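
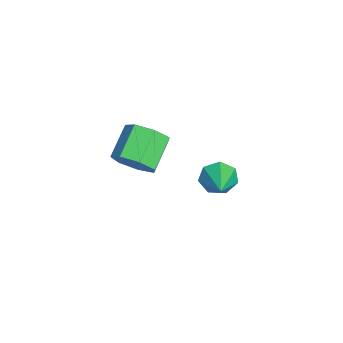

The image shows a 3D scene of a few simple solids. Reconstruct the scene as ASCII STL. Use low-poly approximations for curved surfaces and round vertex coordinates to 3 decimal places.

solid 
facet normal 0.819 -0.296 -0.491
outer loop
vertex 1.569 -0.233 4.286
vertex 0.961 -0.56 3.468
vertex 1.404 0.401 3.628
endloop
endfacet
facet normal 0.544 0.668 0.507
outer loop
vertex 1.569 -0.233 4.286
vertex 1.404 0.401 3.628
vertex 0.127 0.286 5.15
endloop
endfacet
facet normal 0.545 0.668 0.508
outer loop
vertex 0.127 0.286 5.15
vertex 1.404 0.401 3.628
vertex -0.039 0.921 4.493
endloop
endfacet
facet normal -0.819 0.295 0.492
outer loop
vertex 0.127 0.286 5.15
vertex -0.039 0.921 4.493
vertex -0.481 -0.04 4.332
endloop
endfacet
facet normal 0.819 -0.296 -0.492
outer loop
vertex 1.404 0.401 3.628
vertex 0.961 -0.56 3.468
vertex 0.905 0.312 2.85
endloop
endfacet
facet normal 0.200 0.951 -0.237
outer loop
vertex 1.404 0.401 3.628
vertex 0.905 0.312 2.85
vertex -0.039 0.921 4.493
endloop
endfacet
facet normal 0.201 0.951 -0.237
outer loop
vertex -0.039 0.921 4.493
vertex 0.905 0.312 2.85
vertex -0.537 0.832 3.714
endloop
endfacet
facet normal -0.820 0.295 0.491
outer loop
vertex -0.039 0.921 4.493
vertex -0.537 0.832 3.714
vertex -0.481 -0.04 4.332
endloop
endfacet
facet normal 0.820 -0.295 -0.491
outer loop
vertex 0.905 0.312 2.85
vertex 0.961 -0.56 3.468
vertex 0.449 -0.434 2.537
endloop
endfacet
facet normal -0.295 0.517 -0.803
outer loop
vertex 0.905 0.312 2.85
vertex 0.449 -0.434 2.537
vertex -0.537 0.832 3.714
endloop
endfacet
facet normal -0.295 0.518 -0.803
outer loop
vertex -0.537 0.832 3.714
vertex 0.449 -0.434 2.537
vertex -0.994 0.086 3.401
endloop
endfacet
facet normal -0.819 0.296 0.491
outer loop
vertex -0.537 0.832 3.714
vertex -0.994 0.086 3.401
vertex -0.481 -0.04 4.332
endloop
endfacet
facet normal 0.820 -0.296 -0.491
outer loop
vertex 0.449 -0.434 2.537
vertex 0.961 -0.56 3.468
vertex 0.378 -1.274 2.925
endloop
endfacet
facet normal -0.568 -0.305 -0.765
outer loop
vertex 0.449 -0.434 2.537
vertex 0.378 -1.274 2.925
vertex -0.994 0.086 3.401
endloop
endfacet
facet normal -0.568 -0.305 -0.764
outer loop
vertex -0.994 0.086 3.401
vertex 0.378 -1.274 2.925
vertex -1.064 -0.755 3.789
endloop
endfacet
facet normal -0.819 0.295 0.491
outer loop
vertex -0.994 0.086 3.401
vertex -1.064 -0.755 3.789
vertex -0.481 -0.04 4.332
endloop
endfacet
facet normal 0.819 -0.295 -0.492
outer loop
vertex 0.378 -1.274 2.925
vertex 0.961 -0.56 3.468
vertex 0.747 -1.577 3.722
endloop
endfacet
facet normal -0.413 -0.898 -0.150
outer loop
vertex 0.378 -1.274 2.925
vertex 0.747 -1.577 3.722
vertex -1.064 -0.755 3.789
endloop
endfacet
facet normal -0.413 -0.898 -0.150
outer loop
vertex -1.064 -0.755 3.789
vertex 0.747 -1.577 3.722
vertex -0.696 -1.057 4.586
endloop
endfacet
facet normal -0.820 0.296 0.491
outer loop
vertex -1.064 -0.755 3.789
vertex -0.696 -1.057 4.586
vertex -0.481 -0.04 4.332
endloop
endfacet
facet normal 0.819 -0.295 -0.492
outer loop
vertex 0.747 -1.577 3.722
vertex 0.961 -0.56 3.468
vertex 1.277 -1.114 4.327
endloop
endfacet
facet normal 0.052 -0.815 0.578
outer loop
vertex 0.747 -1.577 3.722
vertex 1.277 -1.114 4.327
vertex -0.696 -1.057 4.586
endloop
endfacet
facet normal 0.052 -0.815 0.577
outer loop
vertex -0.696 -1.057 4.586
vertex 1.277 -1.114 4.327
vertex -0.166 -0.594 5.192
endloop
endfacet
facet normal -0.820 0.296 0.491
outer loop
vertex -0.696 -1.057 4.586
vertex -0.166 -0.594 5.192
vertex -0.481 -0.04 4.332
endloop
endfacet
facet normal 0.820 -0.295 -0.491
outer loop
vertex 1.277 -1.114 4.327
vertex 0.961 -0.56 3.468
vertex 1.569 -0.233 4.286
endloop
endfacet
facet normal 0.479 -0.118 0.870
outer loop
vertex 1.277 -1.114 4.327
vertex 1.569 -0.233 4.286
vertex -0.166 -0.594 5.192
endloop
endfacet
facet normal 0.479 -0.118 0.870
outer loop
vertex -0.166 -0.594 5.192
vertex 1.569 -0.233 4.286
vertex 0.127 0.286 5.15
endloop
endfacet
facet normal -0.819 0.296 0.491
outer loop
vertex -0.166 -0.594 5.192
vertex 0.127 0.286 5.15
vertex -0.481 -0.04 4.332
endloop
endfacet
facet normal -0.908 -0.102 -0.406
outer loop
vertex -2.518 3.323 -2.236
vertex -2.84 2.952 -1.423
vertex -2.822 3.863 -1.692
endloop
endfacet
facet normal 0.579 0.717 -0.388
outer loop
vertex -2.518 3.323 -2.236
vertex -2.822 3.863 -1.692
vertex -1.26 3.128 -0.717
endloop
endfacet
facet normal -0.908 -0.102 -0.406
outer loop
vertex -2.822 3.863 -1.692
vertex -2.84 2.952 -1.423
vertex -3.139 3.717 -0.946
endloop
endfacet
facet normal 0.254 0.923 0.289
outer loop
vertex -2.822 3.863 -1.692
vertex -3.139 3.717 -0.946
vertex -1.26 3.128 -0.717
endloop
endfacet
facet normal -0.908 -0.101 -0.407
outer loop
vertex -3.139 3.717 -0.946
vertex -2.84 2.952 -1.423
vertex -3.232 2.994 -0.559
endloop
endfacet
facet normal 0.039 0.468 0.883
outer loop
vertex -3.139 3.717 -0.946
vertex -3.232 2.994 -0.559
vertex -1.26 3.128 -0.717
endloop
endfacet
facet normal -0.908 -0.102 -0.407
outer loop
vertex -3.232 2.994 -0.559
vertex -2.84 2.952 -1.423
vertex -3.029 2.24 -0.823
endloop
endfacet
facet normal 0.097 -0.306 0.947
outer loop
vertex -3.232 2.994 -0.559
vertex -3.029 2.24 -0.823
vertex -1.26 3.128 -0.717
endloop
endfacet
facet normal -0.908 -0.102 -0.407
outer loop
vertex -3.029 2.24 -0.823
vertex -2.84 2.952 -1.423
vertex -2.684 2.022 -1.539
endloop
endfacet
facet normal 0.383 -0.816 0.433
outer loop
vertex -3.029 2.24 -0.823
vertex -2.684 2.022 -1.539
vertex -1.26 3.128 -0.717
endloop
endfacet
facet normal -0.908 -0.102 -0.406
outer loop
vertex -2.684 2.022 -1.539
vertex -2.84 2.952 -1.423
vertex -2.457 2.504 -2.168
endloop
endfacet
facet normal 0.683 -0.677 -0.272
outer loop
vertex -2.684 2.022 -1.539
vertex -2.457 2.504 -2.168
vertex -1.26 3.128 -0.717
endloop
endfacet
facet normal -0.908 -0.101 -0.406
outer loop
vertex -2.457 2.504 -2.168
vertex -2.84 2.952 -1.423
vertex -2.518 3.323 -2.236
endloop
endfacet
facet normal 0.770 0.004 -0.637
outer loop
vertex -2.457 2.504 -2.168
vertex -2.518 3.323 -2.236
vertex -1.26 3.128 -0.717
endloop
endfacet

endsolid


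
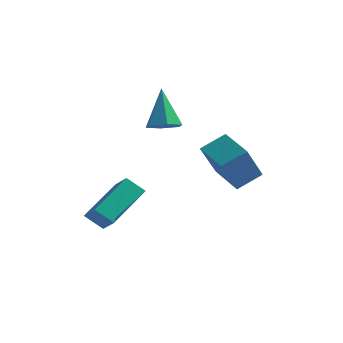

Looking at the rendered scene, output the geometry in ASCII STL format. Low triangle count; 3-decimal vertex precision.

solid 
facet normal -0.752 -0.154 0.641
outer loop
vertex -0.919 0.965 -2.761
vertex -1.644 1.55 -3.47
vertex -1.405 -0.859 -3.769
endloop
endfacet
facet normal 0.619 -0.500 0.606
outer loop
vertex -0.676 -0.71 -4.39
vertex -0.919 0.965 -2.761
vertex -1.405 -0.859 -3.769
endloop
endfacet
facet normal -0.751 -0.154 0.642
outer loop
vertex -1.405 -0.859 -3.769
vertex -1.644 1.55 -3.47
vertex -2.13 -0.274 -4.477
endloop
endfacet
facet normal -0.227 -0.852 -0.471
outer loop
vertex -2.13 -0.274 -4.477
vertex -0.676 -0.71 -4.39
vertex -1.405 -0.859 -3.769
endloop
endfacet
facet normal 0.227 0.852 0.471
outer loop
vertex -0.919 0.965 -2.761
vertex -0.915 1.699 -4.091
vertex -1.644 1.55 -3.47
endloop
endfacet
facet normal 0.619 -0.500 0.606
outer loop
vertex -0.19 1.114 -3.383
vertex -0.919 0.965 -2.761
vertex -0.676 -0.71 -4.39
endloop
endfacet
facet normal 0.228 0.852 0.471
outer loop
vertex -0.19 1.114 -3.383
vertex -0.915 1.699 -4.091
vertex -0.919 0.965 -2.761
endloop
endfacet
facet normal -0.619 0.500 -0.606
outer loop
vertex -1.644 1.55 -3.47
vertex -0.915 1.699 -4.091
vertex -2.13 -0.274 -4.477
endloop
endfacet
facet normal -0.227 -0.852 -0.471
outer loop
vertex -1.401 -0.125 -5.099
vertex -0.676 -0.71 -4.39
vertex -2.13 -0.274 -4.477
endloop
endfacet
facet normal -0.619 0.500 -0.606
outer loop
vertex -2.13 -0.274 -4.477
vertex -0.915 1.699 -4.091
vertex -1.401 -0.125 -5.099
endloop
endfacet
facet normal 0.752 0.154 -0.641
outer loop
vertex -1.401 -0.125 -5.099
vertex -0.19 1.114 -3.383
vertex -0.676 -0.71 -4.39
endloop
endfacet
facet normal 0.751 0.154 -0.642
outer loop
vertex -0.915 1.699 -4.091
vertex -0.19 1.114 -3.383
vertex -1.401 -0.125 -5.099
endloop
endfacet
facet normal 0.241 -0.426 -0.872
outer loop
vertex 0.716 2.567 -0.278
vertex -0.012 2.485 -0.439
vertex 0.35 3.11 -0.644
endloop
endfacet
facet normal 0.716 0.651 0.250
outer loop
vertex 0.716 2.567 -0.278
vertex 0.35 3.11 -0.644
vertex -0.468 3.295 1.219
endloop
endfacet
facet normal 0.241 -0.426 -0.872
outer loop
vertex 0.35 3.11 -0.644
vertex -0.012 2.485 -0.439
vertex -0.378 3.028 -0.805
endloop
endfacet
facet normal -0.082 0.988 -0.134
outer loop
vertex 0.35 3.11 -0.644
vertex -0.378 3.028 -0.805
vertex -0.468 3.295 1.219
endloop
endfacet
facet normal 0.240 -0.426 -0.872
outer loop
vertex -0.378 3.028 -0.805
vertex -0.012 2.485 -0.439
vertex -0.74 2.403 -0.599
endloop
endfacet
facet normal -0.875 0.473 -0.101
outer loop
vertex -0.378 3.028 -0.805
vertex -0.74 2.403 -0.599
vertex -0.468 3.295 1.219
endloop
endfacet
facet normal 0.240 -0.427 -0.872
outer loop
vertex -0.74 2.403 -0.599
vertex -0.012 2.485 -0.439
vertex -0.373 1.861 -0.233
endloop
endfacet
facet normal -0.871 -0.377 0.315
outer loop
vertex -0.74 2.403 -0.599
vertex -0.373 1.861 -0.233
vertex -0.468 3.295 1.219
endloop
endfacet
facet normal 0.240 -0.427 -0.872
outer loop
vertex -0.373 1.861 -0.233
vertex -0.012 2.485 -0.439
vertex 0.355 1.943 -0.073
endloop
endfacet
facet normal -0.073 -0.712 0.698
outer loop
vertex -0.373 1.861 -0.233
vertex 0.355 1.943 -0.073
vertex -0.468 3.295 1.219
endloop
endfacet
facet normal 0.241 -0.426 -0.872
outer loop
vertex 0.355 1.943 -0.073
vertex -0.012 2.485 -0.439
vertex 0.716 2.567 -0.278
endloop
endfacet
facet normal 0.720 -0.198 0.665
outer loop
vertex 0.355 1.943 -0.073
vertex 0.716 2.567 -0.278
vertex -0.468 3.295 1.219
endloop
endfacet
facet normal -0.608 -0.620 -0.495
outer loop
vertex 3.197 0.332 -1.185
vertex 1.994 1.222 -0.822
vertex 3.456 1.313 -2.732
endloop
endfacet
facet normal 0.781 -0.578 -0.236
outer loop
vertex 4.186 2.058 -2.138
vertex 3.197 0.332 -1.185
vertex 3.456 1.313 -2.732
endloop
endfacet
facet normal -0.608 -0.620 -0.495
outer loop
vertex 3.456 1.313 -2.732
vertex 1.994 1.222 -0.822
vertex 2.253 2.203 -2.369
endloop
endfacet
facet normal 0.140 0.530 -0.836
outer loop
vertex 2.253 2.203 -2.369
vertex 4.186 2.058 -2.138
vertex 3.456 1.313 -2.732
endloop
endfacet
facet normal -0.140 -0.530 0.836
outer loop
vertex 3.197 0.332 -1.185
vertex 2.724 1.967 -0.228
vertex 1.994 1.222 -0.822
endloop
endfacet
facet normal 0.781 -0.578 -0.236
outer loop
vertex 3.927 1.077 -0.591
vertex 3.197 0.332 -1.185
vertex 4.186 2.058 -2.138
endloop
endfacet
facet normal -0.140 -0.530 0.836
outer loop
vertex 3.927 1.077 -0.591
vertex 2.724 1.967 -0.228
vertex 3.197 0.332 -1.185
endloop
endfacet
facet normal -0.781 0.578 0.236
outer loop
vertex 1.994 1.222 -0.822
vertex 2.724 1.967 -0.228
vertex 2.253 2.203 -2.369
endloop
endfacet
facet normal 0.140 0.530 -0.836
outer loop
vertex 2.983 2.948 -1.775
vertex 4.186 2.058 -2.138
vertex 2.253 2.203 -2.369
endloop
endfacet
facet normal -0.781 0.578 0.236
outer loop
vertex 2.253 2.203 -2.369
vertex 2.724 1.967 -0.228
vertex 2.983 2.948 -1.775
endloop
endfacet
facet normal 0.608 0.620 0.495
outer loop
vertex 2.983 2.948 -1.775
vertex 3.927 1.077 -0.591
vertex 4.186 2.058 -2.138
endloop
endfacet
facet normal 0.608 0.620 0.495
outer loop
vertex 2.724 1.967 -0.228
vertex 3.927 1.077 -0.591
vertex 2.983 2.948 -1.775
endloop
endfacet

endsolid


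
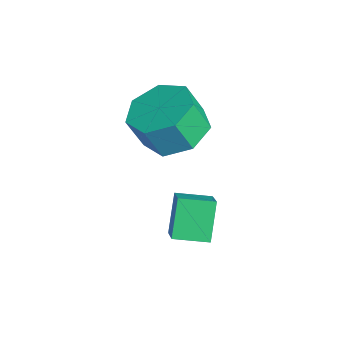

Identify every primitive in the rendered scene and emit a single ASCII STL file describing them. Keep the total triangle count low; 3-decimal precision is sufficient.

solid 
facet normal -0.526 0.294 0.798
outer loop
vertex -0.656 -1.406 0.847
vertex -0.387 -0.508 0.694
vertex -1.33 -1.287 0.359
endloop
endfacet
facet normal -0.284 -0.945 0.162
outer loop
vertex -0.713 -1.632 -0.574
vertex -0.656 -1.406 0.847
vertex -1.33 -1.287 0.359
endloop
endfacet
facet normal -0.526 0.294 0.798
outer loop
vertex -1.33 -1.287 0.359
vertex -0.387 -0.508 0.694
vertex -1.06 -0.389 0.206
endloop
endfacet
facet normal -0.801 0.142 -0.582
outer loop
vertex -1.06 -0.389 0.206
vertex -0.713 -1.632 -0.574
vertex -1.33 -1.287 0.359
endloop
endfacet
facet normal 0.801 -0.141 0.582
outer loop
vertex -0.656 -1.406 0.847
vertex 0.23 -0.853 -0.239
vertex -0.387 -0.508 0.694
endloop
endfacet
facet normal -0.284 -0.945 0.162
outer loop
vertex -0.04 -1.751 -0.086
vertex -0.656 -1.406 0.847
vertex -0.713 -1.632 -0.574
endloop
endfacet
facet normal 0.801 -0.142 0.581
outer loop
vertex -0.04 -1.751 -0.086
vertex 0.23 -0.853 -0.239
vertex -0.656 -1.406 0.847
endloop
endfacet
facet normal 0.284 0.945 -0.162
outer loop
vertex -0.387 -0.508 0.694
vertex 0.23 -0.853 -0.239
vertex -1.06 -0.389 0.206
endloop
endfacet
facet normal -0.801 0.141 -0.581
outer loop
vertex -0.444 -0.734 -0.727
vertex -0.713 -1.632 -0.574
vertex -1.06 -0.389 0.206
endloop
endfacet
facet normal 0.284 0.945 -0.162
outer loop
vertex -1.06 -0.389 0.206
vertex 0.23 -0.853 -0.239
vertex -0.444 -0.734 -0.727
endloop
endfacet
facet normal 0.527 -0.294 -0.798
outer loop
vertex -0.444 -0.734 -0.727
vertex -0.04 -1.751 -0.086
vertex -0.713 -1.632 -0.574
endloop
endfacet
facet normal 0.526 -0.294 -0.798
outer loop
vertex 0.23 -0.853 -0.239
vertex -0.04 -1.751 -0.086
vertex -0.444 -0.734 -0.727
endloop
endfacet
facet normal 0.046 0.405 -0.913
outer loop
vertex -1.229 -0.847 2.118
vertex -2.135 -0.971 2.017
vertex -1.691 -0.244 2.362
endloop
endfacet
facet normal 0.814 0.514 0.270
outer loop
vertex -1.229 -0.847 2.118
vertex -1.691 -0.244 2.362
vertex -1.279 -1.285 3.104
endloop
endfacet
facet normal 0.814 0.514 0.269
outer loop
vertex -1.279 -1.285 3.104
vertex -1.691 -0.244 2.362
vertex -1.741 -0.681 3.348
endloop
endfacet
facet normal -0.046 -0.405 0.913
outer loop
vertex -1.279 -1.285 3.104
vertex -1.741 -0.681 3.348
vertex -2.185 -1.409 3.003
endloop
endfacet
facet normal 0.046 0.405 -0.913
outer loop
vertex -1.691 -0.244 2.362
vertex -2.135 -0.971 2.017
vertex -2.487 -0.188 2.347
endloop
endfacet
facet normal 0.056 0.912 0.407
outer loop
vertex -1.691 -0.244 2.362
vertex -2.487 -0.188 2.347
vertex -1.741 -0.681 3.348
endloop
endfacet
facet normal 0.056 0.912 0.407
outer loop
vertex -1.741 -0.681 3.348
vertex -2.487 -0.188 2.347
vertex -2.537 -0.625 3.333
endloop
endfacet
facet normal -0.046 -0.405 0.913
outer loop
vertex -1.741 -0.681 3.348
vertex -2.537 -0.625 3.333
vertex -2.185 -1.409 3.003
endloop
endfacet
facet normal 0.046 0.405 -0.913
outer loop
vertex -2.487 -0.188 2.347
vertex -2.135 -0.971 2.017
vertex -3.018 -0.722 2.083
endloop
endfacet
facet normal -0.745 0.623 0.238
outer loop
vertex -2.487 -0.188 2.347
vertex -3.018 -0.722 2.083
vertex -2.537 -0.625 3.333
endloop
endfacet
facet normal -0.745 0.623 0.238
outer loop
vertex -2.537 -0.625 3.333
vertex -3.018 -0.722 2.083
vertex -3.068 -1.159 3.069
endloop
endfacet
facet normal -0.046 -0.405 0.913
outer loop
vertex -2.537 -0.625 3.333
vertex -3.068 -1.159 3.069
vertex -2.185 -1.409 3.003
endloop
endfacet
facet normal 0.046 0.406 -0.913
outer loop
vertex -3.018 -0.722 2.083
vertex -2.135 -0.971 2.017
vertex -2.884 -1.444 1.769
endloop
endfacet
facet normal -0.985 -0.135 -0.110
outer loop
vertex -3.018 -0.722 2.083
vertex -2.884 -1.444 1.769
vertex -3.068 -1.159 3.069
endloop
endfacet
facet normal -0.985 -0.135 -0.110
outer loop
vertex -3.068 -1.159 3.069
vertex -2.884 -1.444 1.769
vertex -2.934 -1.881 2.755
endloop
endfacet
facet normal -0.047 -0.406 0.913
outer loop
vertex -3.068 -1.159 3.069
vertex -2.934 -1.881 2.755
vertex -2.185 -1.409 3.003
endloop
endfacet
facet normal 0.046 0.405 -0.913
outer loop
vertex -2.884 -1.444 1.769
vertex -2.135 -0.971 2.017
vertex -2.186 -1.81 1.642
endloop
endfacet
facet normal -0.483 -0.791 -0.375
outer loop
vertex -2.884 -1.444 1.769
vertex -2.186 -1.81 1.642
vertex -2.934 -1.881 2.755
endloop
endfacet
facet normal -0.483 -0.791 -0.375
outer loop
vertex -2.934 -1.881 2.755
vertex -2.186 -1.81 1.642
vertex -2.236 -2.247 2.629
endloop
endfacet
facet normal -0.047 -0.405 0.913
outer loop
vertex -2.934 -1.881 2.755
vertex -2.236 -2.247 2.629
vertex -2.185 -1.409 3.003
endloop
endfacet
facet normal 0.048 0.405 -0.913
outer loop
vertex -2.186 -1.81 1.642
vertex -2.135 -0.971 2.017
vertex -1.45 -1.545 1.798
endloop
endfacet
facet normal 0.383 -0.852 -0.358
outer loop
vertex -2.186 -1.81 1.642
vertex -1.45 -1.545 1.798
vertex -2.236 -2.247 2.629
endloop
endfacet
facet normal 0.382 -0.852 -0.358
outer loop
vertex -2.236 -2.247 2.629
vertex -1.45 -1.545 1.798
vertex -1.5 -1.982 2.784
endloop
endfacet
facet normal -0.047 -0.405 0.913
outer loop
vertex -2.236 -2.247 2.629
vertex -1.5 -1.982 2.784
vertex -2.185 -1.409 3.003
endloop
endfacet
facet normal 0.047 0.404 -0.914
outer loop
vertex -1.45 -1.545 1.798
vertex -2.135 -0.971 2.017
vertex -1.229 -0.847 2.118
endloop
endfacet
facet normal 0.960 -0.271 -0.071
outer loop
vertex -1.45 -1.545 1.798
vertex -1.229 -0.847 2.118
vertex -1.5 -1.982 2.784
endloop
endfacet
facet normal 0.960 -0.271 -0.072
outer loop
vertex -1.5 -1.982 2.784
vertex -1.229 -0.847 2.118
vertex -1.279 -1.285 3.104
endloop
endfacet
facet normal -0.046 -0.405 0.913
outer loop
vertex -1.5 -1.982 2.784
vertex -1.279 -1.285 3.104
vertex -2.185 -1.409 3.003
endloop
endfacet

endsolid


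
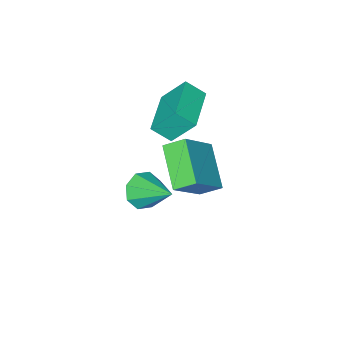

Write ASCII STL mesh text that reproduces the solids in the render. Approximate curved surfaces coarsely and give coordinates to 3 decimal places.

solid 
facet normal 0.065 -0.846 -0.530
outer loop
vertex -0.346 1.925 -0.583
vertex -0.851 2.146 -0.998
vertex -0.163 2.198 -0.996
endloop
endfacet
facet normal 0.836 0.208 0.508
outer loop
vertex -0.346 1.925 -0.583
vertex -0.163 2.198 -0.996
vertex -0.949 3.414 -0.202
endloop
endfacet
facet normal 0.065 -0.845 -0.531
outer loop
vertex -0.163 2.198 -0.996
vertex -0.851 2.146 -0.998
vertex -0.383 2.441 -1.41
endloop
endfacet
facet normal 0.809 0.581 -0.089
outer loop
vertex -0.163 2.198 -0.996
vertex -0.383 2.441 -1.41
vertex -0.949 3.414 -0.202
endloop
endfacet
facet normal 0.066 -0.845 -0.530
outer loop
vertex -0.383 2.441 -1.41
vertex -0.851 2.146 -0.998
vertex -0.877 2.511 -1.583
endloop
endfacet
facet normal 0.294 0.807 -0.512
outer loop
vertex -0.383 2.441 -1.41
vertex -0.877 2.511 -1.583
vertex -0.949 3.414 -0.202
endloop
endfacet
facet normal 0.066 -0.845 -0.530
outer loop
vertex -0.877 2.511 -1.583
vertex -0.851 2.146 -0.998
vertex -1.356 2.367 -1.413
endloop
endfacet
facet normal -0.409 0.754 -0.514
outer loop
vertex -0.877 2.511 -1.583
vertex -1.356 2.367 -1.413
vertex -0.949 3.414 -0.202
endloop
endfacet
facet normal 0.065 -0.846 -0.529
outer loop
vertex -1.356 2.367 -1.413
vertex -0.851 2.146 -0.998
vertex -1.539 2.094 -0.999
endloop
endfacet
facet normal -0.887 0.453 -0.093
outer loop
vertex -1.356 2.367 -1.413
vertex -1.539 2.094 -0.999
vertex -0.949 3.414 -0.202
endloop
endfacet
facet normal 0.065 -0.845 -0.530
outer loop
vertex -1.539 2.094 -0.999
vertex -0.851 2.146 -0.998
vertex -1.319 1.851 -0.585
endloop
endfacet
facet normal -0.860 0.080 0.504
outer loop
vertex -1.539 2.094 -0.999
vertex -1.319 1.851 -0.585
vertex -0.949 3.414 -0.202
endloop
endfacet
facet normal 0.065 -0.845 -0.530
outer loop
vertex -1.319 1.851 -0.585
vertex -0.851 2.146 -0.998
vertex -0.825 1.781 -0.413
endloop
endfacet
facet normal -0.344 -0.146 0.928
outer loop
vertex -1.319 1.851 -0.585
vertex -0.825 1.781 -0.413
vertex -0.949 3.414 -0.202
endloop
endfacet
facet normal 0.066 -0.845 -0.530
outer loop
vertex -0.825 1.781 -0.413
vertex -0.851 2.146 -0.998
vertex -0.346 1.925 -0.583
endloop
endfacet
facet normal 0.358 -0.093 0.929
outer loop
vertex -0.825 1.781 -0.413
vertex -0.346 1.925 -0.583
vertex -0.949 3.414 -0.202
endloop
endfacet
facet normal -0.770 -0.637 0.037
outer loop
vertex -3.544 -0.354 0.189
vertex -4.021 0.282 1.193
vertex -3.979 0.142 -0.331
endloop
endfacet
facet normal 0.372 -0.497 -0.784
outer loop
vertex -2.699 1.198 -0.393
vertex -3.544 -0.354 0.189
vertex -3.979 0.142 -0.331
endloop
endfacet
facet normal -0.771 -0.636 0.037
outer loop
vertex -3.979 0.142 -0.331
vertex -4.021 0.282 1.193
vertex -4.455 0.778 0.672
endloop
endfacet
facet normal -0.517 0.590 -0.620
outer loop
vertex -4.455 0.778 0.672
vertex -2.699 1.198 -0.393
vertex -3.979 0.142 -0.331
endloop
endfacet
facet normal 0.517 -0.590 0.620
outer loop
vertex -3.544 -0.354 0.189
vertex -2.741 1.338 1.131
vertex -4.021 0.282 1.193
endloop
endfacet
facet normal 0.373 -0.497 -0.784
outer loop
vertex -2.265 0.702 0.128
vertex -3.544 -0.354 0.189
vertex -2.699 1.198 -0.393
endloop
endfacet
facet normal 0.517 -0.590 0.620
outer loop
vertex -2.265 0.702 0.128
vertex -2.741 1.338 1.131
vertex -3.544 -0.354 0.189
endloop
endfacet
facet normal -0.372 0.497 0.784
outer loop
vertex -4.021 0.282 1.193
vertex -2.741 1.338 1.131
vertex -4.455 0.778 0.672
endloop
endfacet
facet normal -0.517 0.590 -0.620
outer loop
vertex -3.176 1.834 0.611
vertex -2.699 1.198 -0.393
vertex -4.455 0.778 0.672
endloop
endfacet
facet normal -0.372 0.496 0.784
outer loop
vertex -4.455 0.778 0.672
vertex -2.741 1.338 1.131
vertex -3.176 1.834 0.611
endloop
endfacet
facet normal 0.771 0.636 -0.037
outer loop
vertex -3.176 1.834 0.611
vertex -2.265 0.702 0.128
vertex -2.699 1.198 -0.393
endloop
endfacet
facet normal 0.771 0.636 -0.038
outer loop
vertex -2.741 1.338 1.131
vertex -2.265 0.702 0.128
vertex -3.176 1.834 0.611
endloop
endfacet
facet normal -0.589 0.617 0.522
outer loop
vertex -3.835 0.505 -1.542
vertex -3.169 1.873 -2.407
vertex -5.083 0.344 -2.758
endloop
endfacet
facet normal -0.381 -0.782 0.494
outer loop
vertex -4.571 -0.193 -3.213
vertex -3.835 0.505 -1.542
vertex -5.083 0.344 -2.758
endloop
endfacet
facet normal -0.589 0.617 0.522
outer loop
vertex -5.083 0.344 -2.758
vertex -3.169 1.873 -2.407
vertex -4.417 1.712 -3.623
endloop
endfacet
facet normal -0.714 -0.092 -0.695
outer loop
vertex -4.417 1.712 -3.623
vertex -4.571 -0.193 -3.213
vertex -5.083 0.344 -2.758
endloop
endfacet
facet normal 0.714 0.092 0.695
outer loop
vertex -3.835 0.505 -1.542
vertex -2.657 1.336 -2.862
vertex -3.169 1.873 -2.407
endloop
endfacet
facet normal -0.381 -0.782 0.494
outer loop
vertex -3.323 -0.032 -1.997
vertex -3.835 0.505 -1.542
vertex -4.571 -0.193 -3.213
endloop
endfacet
facet normal 0.714 0.092 0.695
outer loop
vertex -3.323 -0.032 -1.997
vertex -2.657 1.336 -2.862
vertex -3.835 0.505 -1.542
endloop
endfacet
facet normal 0.381 0.782 -0.494
outer loop
vertex -3.169 1.873 -2.407
vertex -2.657 1.336 -2.862
vertex -4.417 1.712 -3.623
endloop
endfacet
facet normal -0.714 -0.092 -0.695
outer loop
vertex -3.905 1.175 -4.078
vertex -4.571 -0.193 -3.213
vertex -4.417 1.712 -3.623
endloop
endfacet
facet normal 0.381 0.782 -0.494
outer loop
vertex -4.417 1.712 -3.623
vertex -2.657 1.336 -2.862
vertex -3.905 1.175 -4.078
endloop
endfacet
facet normal 0.589 -0.617 -0.522
outer loop
vertex -3.905 1.175 -4.078
vertex -3.323 -0.032 -1.997
vertex -4.571 -0.193 -3.213
endloop
endfacet
facet normal 0.589 -0.617 -0.522
outer loop
vertex -2.657 1.336 -2.862
vertex -3.323 -0.032 -1.997
vertex -3.905 1.175 -4.078
endloop
endfacet

endsolid


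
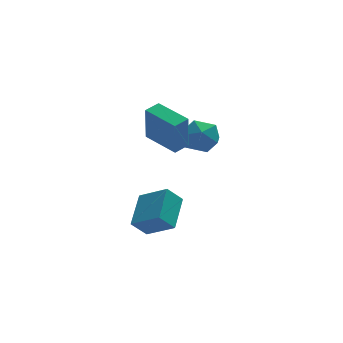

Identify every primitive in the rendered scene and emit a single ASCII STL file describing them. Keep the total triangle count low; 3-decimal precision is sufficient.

solid 
facet normal -0.855 -0.501 -0.134
outer loop
vertex 0.687 -3.621 2.424
vertex -0.273 -2.046 2.661
vertex 0.784 -3.27 0.488
endloop
endfacet
facet normal 0.517 -0.847 -0.128
outer loop
vertex 1.493 -2.854 0.599
vertex 0.687 -3.621 2.424
vertex 0.784 -3.27 0.488
endloop
endfacet
facet normal -0.855 -0.501 -0.134
outer loop
vertex 0.784 -3.27 0.488
vertex -0.273 -2.046 2.661
vertex -0.176 -1.695 0.725
endloop
endfacet
facet normal 0.049 0.178 -0.983
outer loop
vertex -0.176 -1.695 0.725
vertex 1.493 -2.854 0.599
vertex 0.784 -3.27 0.488
endloop
endfacet
facet normal -0.049 -0.178 0.983
outer loop
vertex 0.687 -3.621 2.424
vertex 0.436 -1.63 2.772
vertex -0.273 -2.046 2.661
endloop
endfacet
facet normal 0.517 -0.847 -0.128
outer loop
vertex 1.396 -3.205 2.535
vertex 0.687 -3.621 2.424
vertex 1.493 -2.854 0.599
endloop
endfacet
facet normal -0.049 -0.178 0.983
outer loop
vertex 1.396 -3.205 2.535
vertex 0.436 -1.63 2.772
vertex 0.687 -3.621 2.424
endloop
endfacet
facet normal -0.517 0.847 0.128
outer loop
vertex -0.273 -2.046 2.661
vertex 0.436 -1.63 2.772
vertex -0.176 -1.695 0.725
endloop
endfacet
facet normal 0.049 0.178 -0.983
outer loop
vertex 0.533 -1.279 0.836
vertex 1.493 -2.854 0.599
vertex -0.176 -1.695 0.725
endloop
endfacet
facet normal -0.517 0.847 0.128
outer loop
vertex -0.176 -1.695 0.725
vertex 0.436 -1.63 2.772
vertex 0.533 -1.279 0.836
endloop
endfacet
facet normal 0.855 0.501 0.134
outer loop
vertex 0.533 -1.279 0.836
vertex 1.396 -3.205 2.535
vertex 1.493 -2.854 0.599
endloop
endfacet
facet normal 0.855 0.501 0.134
outer loop
vertex 0.436 -1.63 2.772
vertex 1.396 -3.205 2.535
vertex 0.533 -1.279 0.836
endloop
endfacet
facet normal -0.169 0.832 0.528
outer loop
vertex 1.817 -0.764 0.32
vertex 2.17 -1.231 1.168
vertex 2.818 -0.712 0.558
endloop
endfacet
facet normal -0.016 0.989 -0.150
outer loop
vertex 1.817 -0.764 0.32
vertex 2.818 -0.712 0.558
vertex 2.528 -0.865 -0.419
endloop
endfacet
facet normal -0.494 0.660 -0.566
outer loop
vertex 1.817 -0.764 0.32
vertex 2.528 -0.865 -0.419
vertex 1.701 -1.479 -0.413
endloop
endfacet
facet normal -0.943 0.301 -0.144
outer loop
vertex 1.817 -0.764 0.32
vertex 1.701 -1.479 -0.413
vertex 1.479 -1.705 0.567
endloop
endfacet
facet normal -0.742 0.406 0.533
outer loop
vertex 1.817 -0.764 0.32
vertex 1.479 -1.705 0.567
vertex 2.17 -1.231 1.168
endloop
endfacet
facet normal 0.628 0.719 -0.299
outer loop
vertex 2.528 -0.865 -0.419
vertex 2.818 -0.712 0.558
vertex 3.321 -1.395 -0.027
endloop
endfacet
facet normal 0.380 0.465 0.800
outer loop
vertex 2.818 -0.712 0.558
vertex 2.17 -1.231 1.168
vertex 3.099 -1.621 0.953
endloop
endfacet
facet normal -0.548 -0.223 0.806
outer loop
vertex 2.17 -1.231 1.168
vertex 1.479 -1.705 0.567
vertex 2.272 -2.235 0.959
endloop
endfacet
facet normal -0.872 -0.395 -0.289
outer loop
vertex 1.479 -1.705 0.567
vertex 1.701 -1.479 -0.413
vertex 1.982 -2.388 -0.018
endloop
endfacet
facet normal -0.146 0.187 -0.971
outer loop
vertex 1.701 -1.479 -0.413
vertex 2.528 -0.865 -0.419
vertex 2.63 -1.869 -0.628
endloop
endfacet
facet normal 0.943 -0.301 0.144
outer loop
vertex 2.983 -2.336 0.22
vertex 3.321 -1.395 -0.027
vertex 3.099 -1.621 0.953
endloop
endfacet
facet normal 0.494 -0.660 0.566
outer loop
vertex 2.983 -2.336 0.22
vertex 3.099 -1.621 0.953
vertex 2.272 -2.235 0.959
endloop
endfacet
facet normal 0.016 -0.989 0.150
outer loop
vertex 2.983 -2.336 0.22
vertex 2.272 -2.235 0.959
vertex 1.982 -2.388 -0.018
endloop
endfacet
facet normal 0.169 -0.832 -0.528
outer loop
vertex 2.983 -2.336 0.22
vertex 1.982 -2.388 -0.018
vertex 2.63 -1.869 -0.628
endloop
endfacet
facet normal 0.742 -0.406 -0.533
outer loop
vertex 2.983 -2.336 0.22
vertex 2.63 -1.869 -0.628
vertex 3.321 -1.395 -0.027
endloop
endfacet
facet normal 0.872 0.395 0.289
outer loop
vertex 3.099 -1.621 0.953
vertex 3.321 -1.395 -0.027
vertex 2.818 -0.712 0.558
endloop
endfacet
facet normal 0.146 -0.187 0.971
outer loop
vertex 2.272 -2.235 0.959
vertex 3.099 -1.621 0.953
vertex 2.17 -1.231 1.168
endloop
endfacet
facet normal -0.628 -0.719 0.299
outer loop
vertex 1.982 -2.388 -0.018
vertex 2.272 -2.235 0.959
vertex 1.479 -1.705 0.567
endloop
endfacet
facet normal -0.380 -0.465 -0.800
outer loop
vertex 2.63 -1.869 -0.628
vertex 1.982 -2.388 -0.018
vertex 1.701 -1.479 -0.413
endloop
endfacet
facet normal 0.548 0.223 -0.806
outer loop
vertex 3.321 -1.395 -0.027
vertex 2.63 -1.869 -0.628
vertex 2.528 -0.865 -0.419
endloop
endfacet
facet normal -0.636 0.561 -0.531
outer loop
vertex -1.267 -3.274 -3.923
vertex -0.507 -1.702 -3.173
vertex -0.528 -3.231 -4.763
endloop
endfacet
facet normal -0.400 -0.827 -0.394
outer loop
vertex 0.547 -4.178 -3.867
vertex -1.267 -3.274 -3.923
vertex -0.528 -3.231 -4.763
endloop
endfacet
facet normal -0.636 0.560 -0.530
outer loop
vertex -0.528 -3.231 -4.763
vertex -0.507 -1.702 -3.173
vertex 0.232 -1.659 -4.014
endloop
endfacet
facet normal 0.660 0.039 -0.751
outer loop
vertex 0.232 -1.659 -4.014
vertex 0.547 -4.178 -3.867
vertex -0.528 -3.231 -4.763
endloop
endfacet
facet normal -0.660 -0.039 0.750
outer loop
vertex -1.267 -3.274 -3.923
vertex 0.568 -2.649 -2.277
vertex -0.507 -1.702 -3.173
endloop
endfacet
facet normal -0.400 -0.827 -0.394
outer loop
vertex -0.192 -4.221 -3.026
vertex -1.267 -3.274 -3.923
vertex 0.547 -4.178 -3.867
endloop
endfacet
facet normal -0.660 -0.038 0.750
outer loop
vertex -0.192 -4.221 -3.026
vertex 0.568 -2.649 -2.277
vertex -1.267 -3.274 -3.923
endloop
endfacet
facet normal 0.400 0.827 0.394
outer loop
vertex -0.507 -1.702 -3.173
vertex 0.568 -2.649 -2.277
vertex 0.232 -1.659 -4.014
endloop
endfacet
facet normal 0.660 0.039 -0.750
outer loop
vertex 1.307 -2.606 -3.117
vertex 0.547 -4.178 -3.867
vertex 0.232 -1.659 -4.014
endloop
endfacet
facet normal 0.400 0.827 0.394
outer loop
vertex 0.232 -1.659 -4.014
vertex 0.568 -2.649 -2.277
vertex 1.307 -2.606 -3.117
endloop
endfacet
facet normal 0.636 -0.561 0.530
outer loop
vertex 1.307 -2.606 -3.117
vertex -0.192 -4.221 -3.026
vertex 0.547 -4.178 -3.867
endloop
endfacet
facet normal 0.636 -0.560 0.531
outer loop
vertex 0.568 -2.649 -2.277
vertex -0.192 -4.221 -3.026
vertex 1.307 -2.606 -3.117
endloop
endfacet

endsolid


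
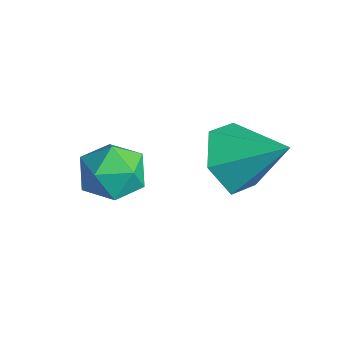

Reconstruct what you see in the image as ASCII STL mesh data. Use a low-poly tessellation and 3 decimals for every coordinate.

solid 
facet normal -0.632 -0.532 -0.563
outer loop
vertex -1.665 -0.206 1.73
vertex -2.339 0.192 2.11
vertex -1.983 0.529 1.392
endloop
endfacet
facet normal 0.900 0.214 -0.380
outer loop
vertex -1.665 -0.206 1.73
vertex -1.983 0.529 1.392
vertex -1.441 0.948 2.91
endloop
endfacet
facet normal -0.632 -0.532 -0.563
outer loop
vertex -1.983 0.529 1.392
vertex -2.339 0.192 2.11
vertex -2.657 0.927 1.772
endloop
endfacet
facet normal 0.318 0.879 -0.356
outer loop
vertex -1.983 0.529 1.392
vertex -2.657 0.927 1.772
vertex -1.441 0.948 2.91
endloop
endfacet
facet normal -0.632 -0.532 -0.563
outer loop
vertex -2.657 0.927 1.772
vertex -2.339 0.192 2.11
vertex -3.013 0.59 2.49
endloop
endfacet
facet normal -0.285 0.914 0.288
outer loop
vertex -2.657 0.927 1.772
vertex -3.013 0.59 2.49
vertex -1.441 0.948 2.91
endloop
endfacet
facet normal -0.632 -0.533 -0.563
outer loop
vertex -3.013 0.59 2.49
vertex -2.339 0.192 2.11
vertex -2.695 -0.145 2.829
endloop
endfacet
facet normal -0.308 0.286 0.908
outer loop
vertex -3.013 0.59 2.49
vertex -2.695 -0.145 2.829
vertex -1.441 0.948 2.91
endloop
endfacet
facet normal -0.632 -0.532 -0.563
outer loop
vertex -2.695 -0.145 2.829
vertex -2.339 0.192 2.11
vertex -2.021 -0.544 2.449
endloop
endfacet
facet normal 0.274 -0.379 0.884
outer loop
vertex -2.695 -0.145 2.829
vertex -2.021 -0.544 2.449
vertex -1.441 0.948 2.91
endloop
endfacet
facet normal -0.632 -0.532 -0.563
outer loop
vertex -2.021 -0.544 2.449
vertex -2.339 0.192 2.11
vertex -1.665 -0.206 1.73
endloop
endfacet
facet normal 0.878 -0.415 0.239
outer loop
vertex -2.021 -0.544 2.449
vertex -1.665 -0.206 1.73
vertex -1.441 0.948 2.91
endloop
endfacet
facet normal -0.538 0.842 0.039
outer loop
vertex -4.174 -1.16 0.735
vertex -4.535 -1.42 1.374
vertex -3.88 -1.005 1.439
endloop
endfacet
facet normal 0.102 0.962 -0.254
outer loop
vertex -4.174 -1.16 0.735
vertex -3.88 -1.005 1.439
vertex -3.407 -1.209 0.856
endloop
endfacet
facet normal 0.165 0.538 -0.827
outer loop
vertex -4.174 -1.16 0.735
vertex -3.407 -1.209 0.856
vertex -3.769 -1.751 0.431
endloop
endfacet
facet normal -0.436 0.157 -0.886
outer loop
vertex -4.174 -1.16 0.735
vertex -3.769 -1.751 0.431
vertex -4.466 -1.881 0.751
endloop
endfacet
facet normal -0.870 0.345 -0.351
outer loop
vertex -4.174 -1.16 0.735
vertex -4.466 -1.881 0.751
vertex -4.535 -1.42 1.374
endloop
endfacet
facet normal 0.600 0.769 0.218
outer loop
vertex -3.407 -1.209 0.856
vertex -3.88 -1.005 1.439
vertex -3.294 -1.499 1.569
endloop
endfacet
facet normal -0.434 0.576 0.692
outer loop
vertex -3.88 -1.005 1.439
vertex -4.535 -1.42 1.374
vertex -3.991 -1.629 1.889
endloop
endfacet
facet normal -0.972 -0.228 0.061
outer loop
vertex -4.535 -1.42 1.374
vertex -4.466 -1.881 0.751
vertex -4.353 -2.171 1.464
endloop
endfacet
facet normal -0.270 -0.531 -0.803
outer loop
vertex -4.466 -1.881 0.751
vertex -3.769 -1.751 0.431
vertex -3.88 -2.375 0.881
endloop
endfacet
facet normal 0.702 0.085 -0.707
outer loop
vertex -3.769 -1.751 0.431
vertex -3.407 -1.209 0.856
vertex -3.225 -1.96 0.946
endloop
endfacet
facet normal 0.436 -0.157 0.886
outer loop
vertex -3.586 -2.22 1.585
vertex -3.294 -1.499 1.569
vertex -3.991 -1.629 1.889
endloop
endfacet
facet normal -0.165 -0.538 0.827
outer loop
vertex -3.586 -2.22 1.585
vertex -3.991 -1.629 1.889
vertex -4.353 -2.171 1.464
endloop
endfacet
facet normal -0.102 -0.962 0.254
outer loop
vertex -3.586 -2.22 1.585
vertex -4.353 -2.171 1.464
vertex -3.88 -2.375 0.881
endloop
endfacet
facet normal 0.538 -0.842 -0.039
outer loop
vertex -3.586 -2.22 1.585
vertex -3.88 -2.375 0.881
vertex -3.225 -1.96 0.946
endloop
endfacet
facet normal 0.870 -0.345 0.351
outer loop
vertex -3.586 -2.22 1.585
vertex -3.225 -1.96 0.946
vertex -3.294 -1.499 1.569
endloop
endfacet
facet normal 0.270 0.531 0.803
outer loop
vertex -3.991 -1.629 1.889
vertex -3.294 -1.499 1.569
vertex -3.88 -1.005 1.439
endloop
endfacet
facet normal -0.702 -0.085 0.707
outer loop
vertex -4.353 -2.171 1.464
vertex -3.991 -1.629 1.889
vertex -4.535 -1.42 1.374
endloop
endfacet
facet normal -0.600 -0.769 -0.218
outer loop
vertex -3.88 -2.375 0.881
vertex -4.353 -2.171 1.464
vertex -4.466 -1.881 0.751
endloop
endfacet
facet normal 0.434 -0.576 -0.692
outer loop
vertex -3.225 -1.96 0.946
vertex -3.88 -2.375 0.881
vertex -3.769 -1.751 0.431
endloop
endfacet
facet normal 0.972 0.228 -0.061
outer loop
vertex -3.294 -1.499 1.569
vertex -3.225 -1.96 0.946
vertex -3.407 -1.209 0.856
endloop
endfacet

endsolid


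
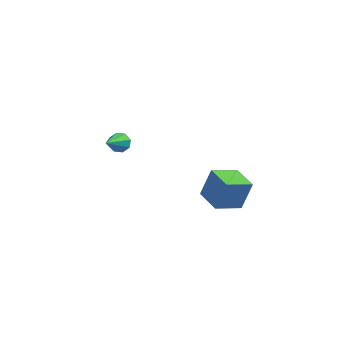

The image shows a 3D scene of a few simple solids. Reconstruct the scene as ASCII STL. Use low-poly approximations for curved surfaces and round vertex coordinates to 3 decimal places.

solid 
facet normal 0.126 0.791 -0.599
outer loop
vertex -1.703 2.097 0.882
vertex -2.201 2.013 0.666
vertex -2.006 2.303 1.09
endloop
endfacet
facet normal 0.627 0.150 0.764
outer loop
vertex -1.703 2.097 0.882
vertex -2.006 2.303 1.09
vertex -2.439 0.527 1.794
endloop
endfacet
facet normal 0.127 0.790 -0.599
outer loop
vertex -2.006 2.303 1.09
vertex -2.201 2.013 0.666
vertex -2.423 2.339 1.049
endloop
endfacet
facet normal -0.058 0.380 0.923
outer loop
vertex -2.006 2.303 1.09
vertex -2.423 2.339 1.049
vertex -2.439 0.527 1.794
endloop
endfacet
facet normal 0.126 0.790 -0.600
outer loop
vertex -2.423 2.339 1.049
vertex -2.201 2.013 0.666
vertex -2.711 2.184 0.784
endloop
endfacet
facet normal -0.726 0.267 0.633
outer loop
vertex -2.423 2.339 1.049
vertex -2.711 2.184 0.784
vertex -2.439 0.527 1.794
endloop
endfacet
facet normal 0.126 0.789 -0.601
outer loop
vertex -2.711 2.184 0.784
vertex -2.201 2.013 0.666
vertex -2.7 1.928 0.45
endloop
endfacet
facet normal -0.990 -0.124 0.063
outer loop
vertex -2.711 2.184 0.784
vertex -2.7 1.928 0.45
vertex -2.439 0.527 1.794
endloop
endfacet
facet normal 0.125 0.790 -0.600
outer loop
vertex -2.7 1.928 0.45
vertex -2.201 2.013 0.666
vertex -2.397 1.722 0.242
endloop
endfacet
facet normal -0.693 -0.562 -0.452
outer loop
vertex -2.7 1.928 0.45
vertex -2.397 1.722 0.242
vertex -2.439 0.527 1.794
endloop
endfacet
facet normal 0.127 0.789 -0.601
outer loop
vertex -2.397 1.722 0.242
vertex -2.201 2.013 0.666
vertex -1.98 1.686 0.283
endloop
endfacet
facet normal -0.008 -0.792 -0.610
outer loop
vertex -2.397 1.722 0.242
vertex -1.98 1.686 0.283
vertex -2.439 0.527 1.794
endloop
endfacet
facet normal 0.126 0.789 -0.601
outer loop
vertex -1.98 1.686 0.283
vertex -2.201 2.013 0.666
vertex -1.692 1.842 0.548
endloop
endfacet
facet normal 0.661 -0.678 -0.319
outer loop
vertex -1.98 1.686 0.283
vertex -1.692 1.842 0.548
vertex -2.439 0.527 1.794
endloop
endfacet
facet normal 0.127 0.790 -0.599
outer loop
vertex -1.692 1.842 0.548
vertex -2.201 2.013 0.666
vertex -1.703 2.097 0.882
endloop
endfacet
facet normal 0.924 -0.288 0.250
outer loop
vertex -1.692 1.842 0.548
vertex -1.703 2.097 0.882
vertex -2.439 0.527 1.794
endloop
endfacet
facet normal -0.698 -0.609 0.375
outer loop
vertex 3.652 -2.539 2.699
vertex 2.79 -1.566 2.675
vertex 3.258 -2.921 1.346
endloop
endfacet
facet normal 0.662 -0.749 0.019
outer loop
vertex 4.23 -2.074 0.825
vertex 3.652 -2.539 2.699
vertex 3.258 -2.921 1.346
endloop
endfacet
facet normal -0.699 -0.609 0.375
outer loop
vertex 3.258 -2.921 1.346
vertex 2.79 -1.566 2.675
vertex 2.397 -1.947 1.322
endloop
endfacet
facet normal -0.269 -0.261 -0.927
outer loop
vertex 2.397 -1.947 1.322
vertex 4.23 -2.074 0.825
vertex 3.258 -2.921 1.346
endloop
endfacet
facet normal 0.269 0.261 0.927
outer loop
vertex 3.652 -2.539 2.699
vertex 3.762 -0.719 2.154
vertex 2.79 -1.566 2.675
endloop
endfacet
facet normal 0.662 -0.749 0.018
outer loop
vertex 4.623 -1.693 2.178
vertex 3.652 -2.539 2.699
vertex 4.23 -2.074 0.825
endloop
endfacet
facet normal 0.270 0.261 0.927
outer loop
vertex 4.623 -1.693 2.178
vertex 3.762 -0.719 2.154
vertex 3.652 -2.539 2.699
endloop
endfacet
facet normal -0.662 0.749 -0.018
outer loop
vertex 2.79 -1.566 2.675
vertex 3.762 -0.719 2.154
vertex 2.397 -1.947 1.322
endloop
endfacet
facet normal -0.269 -0.262 -0.927
outer loop
vertex 3.368 -1.101 0.801
vertex 4.23 -2.074 0.825
vertex 2.397 -1.947 1.322
endloop
endfacet
facet normal -0.662 0.749 -0.019
outer loop
vertex 2.397 -1.947 1.322
vertex 3.762 -0.719 2.154
vertex 3.368 -1.101 0.801
endloop
endfacet
facet normal 0.699 0.610 -0.375
outer loop
vertex 3.368 -1.101 0.801
vertex 4.623 -1.693 2.178
vertex 4.23 -2.074 0.825
endloop
endfacet
facet normal 0.699 0.609 -0.375
outer loop
vertex 3.762 -0.719 2.154
vertex 4.623 -1.693 2.178
vertex 3.368 -1.101 0.801
endloop
endfacet

endsolid


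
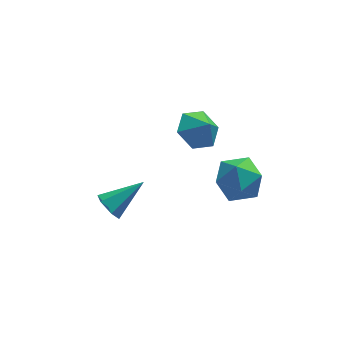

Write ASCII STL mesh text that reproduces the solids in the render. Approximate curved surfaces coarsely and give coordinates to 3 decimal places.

solid 
facet normal -0.679 0.115 0.725
outer loop
vertex 1.751 0.092 -0.282
vertex 1.329 -1.055 -0.496
vertex 2.239 -0.872 0.328
endloop
endfacet
facet normal -0.092 0.499 0.862
outer loop
vertex 1.751 0.092 -0.282
vertex 2.239 -0.872 0.328
vertex 2.978 0.023 -0.111
endloop
endfacet
facet normal 0.009 0.948 0.317
outer loop
vertex 1.751 0.092 -0.282
vertex 2.978 0.023 -0.111
vertex 2.525 0.393 -1.205
endloop
endfacet
facet normal -0.514 0.843 -0.156
outer loop
vertex 1.751 0.092 -0.282
vertex 2.525 0.393 -1.205
vertex 1.506 -0.273 -1.443
endloop
endfacet
facet normal -0.940 0.328 0.095
outer loop
vertex 1.751 0.092 -0.282
vertex 1.506 -0.273 -1.443
vertex 1.329 -1.055 -0.496
endloop
endfacet
facet normal 0.463 0.052 0.885
outer loop
vertex 2.978 0.023 -0.111
vertex 2.239 -0.872 0.328
vertex 3.314 -1.167 -0.217
endloop
endfacet
facet normal -0.486 -0.569 0.663
outer loop
vertex 2.239 -0.872 0.328
vertex 1.329 -1.055 -0.496
vertex 2.295 -1.833 -0.455
endloop
endfacet
facet normal -0.907 -0.225 -0.355
outer loop
vertex 1.329 -1.055 -0.496
vertex 1.506 -0.273 -1.443
vertex 1.842 -1.463 -1.549
endloop
endfacet
facet normal -0.220 0.609 -0.763
outer loop
vertex 1.506 -0.273 -1.443
vertex 2.525 0.393 -1.205
vertex 2.581 -0.568 -1.988
endloop
endfacet
facet normal 0.627 0.779 0.004
outer loop
vertex 2.525 0.393 -1.205
vertex 2.978 0.023 -0.111
vertex 3.491 -0.385 -1.164
endloop
endfacet
facet normal 0.514 -0.843 0.156
outer loop
vertex 3.069 -1.532 -1.378
vertex 3.314 -1.167 -0.217
vertex 2.295 -1.833 -0.455
endloop
endfacet
facet normal -0.009 -0.948 -0.317
outer loop
vertex 3.069 -1.532 -1.378
vertex 2.295 -1.833 -0.455
vertex 1.842 -1.463 -1.549
endloop
endfacet
facet normal 0.092 -0.499 -0.862
outer loop
vertex 3.069 -1.532 -1.378
vertex 1.842 -1.463 -1.549
vertex 2.581 -0.568 -1.988
endloop
endfacet
facet normal 0.679 -0.115 -0.725
outer loop
vertex 3.069 -1.532 -1.378
vertex 2.581 -0.568 -1.988
vertex 3.491 -0.385 -1.164
endloop
endfacet
facet normal 0.940 -0.328 -0.095
outer loop
vertex 3.069 -1.532 -1.378
vertex 3.491 -0.385 -1.164
vertex 3.314 -1.167 -0.217
endloop
endfacet
facet normal 0.220 -0.609 0.763
outer loop
vertex 2.295 -1.833 -0.455
vertex 3.314 -1.167 -0.217
vertex 2.239 -0.872 0.328
endloop
endfacet
facet normal -0.627 -0.779 -0.004
outer loop
vertex 1.842 -1.463 -1.549
vertex 2.295 -1.833 -0.455
vertex 1.329 -1.055 -0.496
endloop
endfacet
facet normal -0.463 -0.052 -0.885
outer loop
vertex 2.581 -0.568 -1.988
vertex 1.842 -1.463 -1.549
vertex 1.506 -0.273 -1.443
endloop
endfacet
facet normal 0.486 0.569 -0.663
outer loop
vertex 3.491 -0.385 -1.164
vertex 2.581 -0.568 -1.988
vertex 2.525 0.393 -1.205
endloop
endfacet
facet normal 0.907 0.225 0.355
outer loop
vertex 3.314 -1.167 -0.217
vertex 3.491 -0.385 -1.164
vertex 2.978 0.023 -0.111
endloop
endfacet
facet normal -0.822 -0.274 -0.500
outer loop
vertex -3.064 -2.421 -0.897
vertex -3.451 -1.896 -0.548
vertex -3.113 -1.742 -1.188
endloop
endfacet
facet normal 0.794 -0.190 -0.577
outer loop
vertex -3.064 -2.421 -0.897
vertex -3.113 -1.742 -1.188
vertex -1.849 -1.364 0.428
endloop
endfacet
facet normal -0.822 -0.273 -0.500
outer loop
vertex -3.113 -1.742 -1.188
vertex -3.451 -1.896 -0.548
vertex -3.5 -1.217 -0.838
endloop
endfacet
facet normal 0.471 0.703 -0.533
outer loop
vertex -3.113 -1.742 -1.188
vertex -3.5 -1.217 -0.838
vertex -1.849 -1.364 0.428
endloop
endfacet
facet normal -0.822 -0.273 -0.500
outer loop
vertex -3.5 -1.217 -0.838
vertex -3.451 -1.896 -0.548
vertex -3.838 -1.371 -0.198
endloop
endfacet
facet normal -0.066 0.978 0.200
outer loop
vertex -3.5 -1.217 -0.838
vertex -3.838 -1.371 -0.198
vertex -1.849 -1.364 0.428
endloop
endfacet
facet normal -0.822 -0.273 -0.500
outer loop
vertex -3.838 -1.371 -0.198
vertex -3.451 -1.896 -0.548
vertex -3.789 -2.05 0.092
endloop
endfacet
facet normal -0.281 0.360 0.890
outer loop
vertex -3.838 -1.371 -0.198
vertex -3.789 -2.05 0.092
vertex -1.849 -1.364 0.428
endloop
endfacet
facet normal -0.822 -0.273 -0.500
outer loop
vertex -3.789 -2.05 0.092
vertex -3.451 -1.896 -0.548
vertex -3.402 -2.575 -0.258
endloop
endfacet
facet normal 0.042 -0.533 0.845
outer loop
vertex -3.789 -2.05 0.092
vertex -3.402 -2.575 -0.258
vertex -1.849 -1.364 0.428
endloop
endfacet
facet normal -0.822 -0.273 -0.500
outer loop
vertex -3.402 -2.575 -0.258
vertex -3.451 -1.896 -0.548
vertex -3.064 -2.421 -0.897
endloop
endfacet
facet normal 0.580 -0.807 0.112
outer loop
vertex -3.402 -2.575 -0.258
vertex -3.064 -2.421 -0.897
vertex -1.849 -1.364 0.428
endloop
endfacet
facet normal -0.406 0.457 -0.792
outer loop
vertex 1.723 1.841 -1.005
vertex 1.135 2.474 -0.339
vertex 2.126 2.794 -0.662
endloop
endfacet
facet normal 0.900 -0.422 0.115
outer loop
vertex 1.723 1.841 -1.005
vertex 2.126 2.794 -0.662
vertex 1.585 1.966 0.539
endloop
endfacet
facet normal -0.406 0.457 -0.792
outer loop
vertex 2.126 2.794 -0.662
vertex 1.135 2.474 -0.339
vertex 1.538 3.426 0.004
endloop
endfacet
facet normal 0.825 0.218 0.522
outer loop
vertex 2.126 2.794 -0.662
vertex 1.538 3.426 0.004
vertex 1.585 1.966 0.539
endloop
endfacet
facet normal -0.405 0.457 -0.792
outer loop
vertex 1.538 3.426 0.004
vertex 1.135 2.474 -0.339
vertex 0.547 3.106 0.326
endloop
endfacet
facet normal 0.188 0.343 0.920
outer loop
vertex 1.538 3.426 0.004
vertex 0.547 3.106 0.326
vertex 1.585 1.966 0.539
endloop
endfacet
facet normal -0.405 0.456 -0.792
outer loop
vertex 0.547 3.106 0.326
vertex 1.135 2.474 -0.339
vertex 0.144 2.153 -0.017
endloop
endfacet
facet normal -0.374 -0.170 0.912
outer loop
vertex 0.547 3.106 0.326
vertex 0.144 2.153 -0.017
vertex 1.585 1.966 0.539
endloop
endfacet
facet normal -0.405 0.457 -0.792
outer loop
vertex 0.144 2.153 -0.017
vertex 1.135 2.474 -0.339
vertex 0.732 1.521 -0.683
endloop
endfacet
facet normal -0.300 -0.810 0.504
outer loop
vertex 0.144 2.153 -0.017
vertex 0.732 1.521 -0.683
vertex 1.585 1.966 0.539
endloop
endfacet
facet normal -0.405 0.457 -0.792
outer loop
vertex 0.732 1.521 -0.683
vertex 1.135 2.474 -0.339
vertex 1.723 1.841 -1.005
endloop
endfacet
facet normal 0.337 -0.936 0.106
outer loop
vertex 0.732 1.521 -0.683
vertex 1.723 1.841 -1.005
vertex 1.585 1.966 0.539
endloop
endfacet

endsolid


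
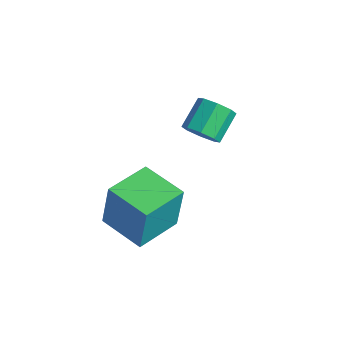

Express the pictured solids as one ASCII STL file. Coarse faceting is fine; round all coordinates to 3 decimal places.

solid 
facet normal 0.334 -0.756 -0.563
outer loop
vertex 1.673 3.178 -0.378
vertex 0.999 3.075 -0.639
vertex 1.574 3.478 -0.839
endloop
endfacet
facet normal 0.926 0.376 0.046
outer loop
vertex 1.673 3.178 -0.378
vertex 1.574 3.478 -0.839
vertex 1.235 4.168 0.36
endloop
endfacet
facet normal 0.926 0.376 0.046
outer loop
vertex 1.235 4.168 0.36
vertex 1.574 3.478 -0.839
vertex 1.136 4.468 -0.101
endloop
endfacet
facet normal -0.334 0.756 0.563
outer loop
vertex 1.235 4.168 0.36
vertex 1.136 4.468 -0.101
vertex 0.561 4.065 0.099
endloop
endfacet
facet normal 0.334 -0.756 -0.564
outer loop
vertex 1.574 3.478 -0.839
vertex 0.999 3.075 -0.639
vertex 1.138 3.542 -1.183
endloop
endfacet
facet normal 0.529 0.645 -0.551
outer loop
vertex 1.574 3.478 -0.839
vertex 1.138 3.542 -1.183
vertex 1.136 4.468 -0.101
endloop
endfacet
facet normal 0.529 0.645 -0.551
outer loop
vertex 1.136 4.468 -0.101
vertex 1.138 3.542 -1.183
vertex 0.7 4.532 -0.444
endloop
endfacet
facet normal -0.333 0.755 0.564
outer loop
vertex 1.136 4.468 -0.101
vertex 0.7 4.532 -0.444
vertex 0.561 4.065 0.099
endloop
endfacet
facet normal 0.334 -0.756 -0.563
outer loop
vertex 1.138 3.542 -1.183
vertex 0.999 3.075 -0.639
vertex 0.621 3.332 -1.208
endloop
endfacet
facet normal -0.178 0.537 -0.825
outer loop
vertex 1.138 3.542 -1.183
vertex 0.621 3.332 -1.208
vertex 0.7 4.532 -0.444
endloop
endfacet
facet normal -0.177 0.537 -0.825
outer loop
vertex 0.7 4.532 -0.444
vertex 0.621 3.332 -1.208
vertex 0.183 4.322 -0.47
endloop
endfacet
facet normal -0.335 0.755 0.564
outer loop
vertex 0.7 4.532 -0.444
vertex 0.183 4.322 -0.47
vertex 0.561 4.065 0.099
endloop
endfacet
facet normal 0.334 -0.756 -0.563
outer loop
vertex 0.621 3.332 -1.208
vertex 0.999 3.075 -0.639
vertex 0.325 2.972 -0.9
endloop
endfacet
facet normal -0.780 0.114 -0.616
outer loop
vertex 0.621 3.332 -1.208
vertex 0.325 2.972 -0.9
vertex 0.183 4.322 -0.47
endloop
endfacet
facet normal -0.780 0.114 -0.616
outer loop
vertex 0.183 4.322 -0.47
vertex 0.325 2.972 -0.9
vertex -0.113 3.962 -0.162
endloop
endfacet
facet normal -0.334 0.756 0.563
outer loop
vertex 0.183 4.322 -0.47
vertex -0.113 3.962 -0.162
vertex 0.561 4.065 0.099
endloop
endfacet
facet normal 0.334 -0.756 -0.563
outer loop
vertex 0.325 2.972 -0.9
vertex 0.999 3.075 -0.639
vertex 0.424 2.672 -0.439
endloop
endfacet
facet normal -0.926 -0.376 -0.046
outer loop
vertex 0.325 2.972 -0.9
vertex 0.424 2.672 -0.439
vertex -0.113 3.962 -0.162
endloop
endfacet
facet normal -0.926 -0.376 -0.046
outer loop
vertex -0.113 3.962 -0.162
vertex 0.424 2.672 -0.439
vertex -0.014 3.662 0.299
endloop
endfacet
facet normal -0.334 0.756 0.563
outer loop
vertex -0.113 3.962 -0.162
vertex -0.014 3.662 0.299
vertex 0.561 4.065 0.099
endloop
endfacet
facet normal 0.333 -0.755 -0.564
outer loop
vertex 0.424 2.672 -0.439
vertex 0.999 3.075 -0.639
vertex 0.86 2.608 -0.096
endloop
endfacet
facet normal -0.529 -0.645 0.552
outer loop
vertex 0.424 2.672 -0.439
vertex 0.86 2.608 -0.096
vertex -0.014 3.662 0.299
endloop
endfacet
facet normal -0.529 -0.645 0.551
outer loop
vertex -0.014 3.662 0.299
vertex 0.86 2.608 -0.096
vertex 0.422 3.598 0.643
endloop
endfacet
facet normal -0.334 0.756 0.564
outer loop
vertex -0.014 3.662 0.299
vertex 0.422 3.598 0.643
vertex 0.561 4.065 0.099
endloop
endfacet
facet normal 0.335 -0.755 -0.564
outer loop
vertex 0.86 2.608 -0.096
vertex 0.999 3.075 -0.639
vertex 1.377 2.818 -0.07
endloop
endfacet
facet normal 0.177 -0.537 0.825
outer loop
vertex 0.86 2.608 -0.096
vertex 1.377 2.818 -0.07
vertex 0.422 3.598 0.643
endloop
endfacet
facet normal 0.178 -0.536 0.825
outer loop
vertex 0.422 3.598 0.643
vertex 1.377 2.818 -0.07
vertex 0.939 3.808 0.668
endloop
endfacet
facet normal -0.334 0.756 0.563
outer loop
vertex 0.422 3.598 0.643
vertex 0.939 3.808 0.668
vertex 0.561 4.065 0.099
endloop
endfacet
facet normal 0.334 -0.756 -0.563
outer loop
vertex 1.377 2.818 -0.07
vertex 0.999 3.075 -0.639
vertex 1.673 3.178 -0.378
endloop
endfacet
facet normal 0.780 -0.114 0.616
outer loop
vertex 1.377 2.818 -0.07
vertex 1.673 3.178 -0.378
vertex 0.939 3.808 0.668
endloop
endfacet
facet normal 0.780 -0.114 0.616
outer loop
vertex 0.939 3.808 0.668
vertex 1.673 3.178 -0.378
vertex 1.235 4.168 0.36
endloop
endfacet
facet normal -0.334 0.756 0.563
outer loop
vertex 0.939 3.808 0.668
vertex 1.235 4.168 0.36
vertex 0.561 4.065 0.099
endloop
endfacet
facet normal -0.969 -0.224 0.108
outer loop
vertex 1.492 -0.983 -0.974
vertex 1.073 0.774 -1.091
vertex 1.322 -1.148 -2.839
endloop
endfacet
facet normal 0.232 -0.971 0.065
outer loop
vertex 3.027 -0.754 -3.029
vertex 1.492 -0.983 -0.974
vertex 1.322 -1.148 -2.839
endloop
endfacet
facet normal -0.969 -0.224 0.108
outer loop
vertex 1.322 -1.148 -2.839
vertex 1.073 0.774 -1.091
vertex 0.903 0.609 -2.956
endloop
endfacet
facet normal -0.090 -0.088 -0.992
outer loop
vertex 0.903 0.609 -2.956
vertex 3.027 -0.754 -3.029
vertex 1.322 -1.148 -2.839
endloop
endfacet
facet normal 0.090 0.088 0.992
outer loop
vertex 1.492 -0.983 -0.974
vertex 2.778 1.168 -1.281
vertex 1.073 0.774 -1.091
endloop
endfacet
facet normal 0.232 -0.971 0.065
outer loop
vertex 3.197 -0.589 -1.164
vertex 1.492 -0.983 -0.974
vertex 3.027 -0.754 -3.029
endloop
endfacet
facet normal 0.090 0.088 0.992
outer loop
vertex 3.197 -0.589 -1.164
vertex 2.778 1.168 -1.281
vertex 1.492 -0.983 -0.974
endloop
endfacet
facet normal -0.232 0.971 -0.065
outer loop
vertex 1.073 0.774 -1.091
vertex 2.778 1.168 -1.281
vertex 0.903 0.609 -2.956
endloop
endfacet
facet normal -0.090 -0.088 -0.992
outer loop
vertex 2.608 1.003 -3.146
vertex 3.027 -0.754 -3.029
vertex 0.903 0.609 -2.956
endloop
endfacet
facet normal -0.232 0.971 -0.065
outer loop
vertex 0.903 0.609 -2.956
vertex 2.778 1.168 -1.281
vertex 2.608 1.003 -3.146
endloop
endfacet
facet normal 0.969 0.224 -0.108
outer loop
vertex 2.608 1.003 -3.146
vertex 3.197 -0.589 -1.164
vertex 3.027 -0.754 -3.029
endloop
endfacet
facet normal 0.969 0.224 -0.108
outer loop
vertex 2.778 1.168 -1.281
vertex 3.197 -0.589 -1.164
vertex 2.608 1.003 -3.146
endloop
endfacet

endsolid


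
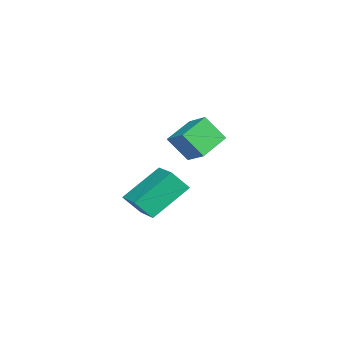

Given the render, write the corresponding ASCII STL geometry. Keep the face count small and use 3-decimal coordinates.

solid 
facet normal -1.000 0.005 0.022
outer loop
vertex -2.339 0.643 -2.549
vertex -2.349 -0.008 -2.844
vertex -2.333 0.062 -2.132
endloop
endfacet
facet normal -0.732 0.393 0.557
outer loop
vertex -2.339 0.643 -2.549
vertex -2.333 0.062 -2.132
vertex -1.914 0.62 -1.975
endloop
endfacet
facet normal -0.324 0.905 0.276
outer loop
vertex -2.339 0.643 -2.549
vertex -1.914 0.62 -1.975
vertex -1.671 0.894 -2.589
endloop
endfacet
facet normal -0.340 0.835 -0.434
outer loop
vertex -2.339 0.643 -2.549
vertex -1.671 0.894 -2.589
vertex -1.939 0.506 -3.126
endloop
endfacet
facet normal -0.757 0.279 -0.591
outer loop
vertex -2.339 0.643 -2.549
vertex -1.939 0.506 -3.126
vertex -2.349 -0.008 -2.844
endloop
endfacet
facet normal -0.313 -0.032 0.949
outer loop
vertex -1.914 0.62 -1.975
vertex -2.333 0.062 -2.132
vertex -1.661 -0.046 -1.914
endloop
endfacet
facet normal -0.746 -0.660 0.082
outer loop
vertex -2.333 0.062 -2.132
vertex -2.349 -0.008 -2.844
vertex -1.929 -0.434 -2.451
endloop
endfacet
facet normal -0.353 -0.218 -0.910
outer loop
vertex -2.349 -0.008 -2.844
vertex -1.939 0.506 -3.126
vertex -1.686 -0.16 -3.065
endloop
endfacet
facet normal 0.322 0.684 -0.655
outer loop
vertex -1.939 0.506 -3.126
vertex -1.671 0.894 -2.589
vertex -1.267 0.398 -2.908
endloop
endfacet
facet normal 0.347 0.798 0.493
outer loop
vertex -1.671 0.894 -2.589
vertex -1.914 0.62 -1.975
vertex -1.251 0.468 -2.196
endloop
endfacet
facet normal 0.340 -0.835 0.434
outer loop
vertex -1.261 -0.183 -2.491
vertex -1.661 -0.046 -1.914
vertex -1.929 -0.434 -2.451
endloop
endfacet
facet normal 0.324 -0.905 -0.276
outer loop
vertex -1.261 -0.183 -2.491
vertex -1.929 -0.434 -2.451
vertex -1.686 -0.16 -3.065
endloop
endfacet
facet normal 0.732 -0.393 -0.557
outer loop
vertex -1.261 -0.183 -2.491
vertex -1.686 -0.16 -3.065
vertex -1.267 0.398 -2.908
endloop
endfacet
facet normal 1.000 -0.005 -0.022
outer loop
vertex -1.261 -0.183 -2.491
vertex -1.267 0.398 -2.908
vertex -1.251 0.468 -2.196
endloop
endfacet
facet normal 0.757 -0.279 0.591
outer loop
vertex -1.261 -0.183 -2.491
vertex -1.251 0.468 -2.196
vertex -1.661 -0.046 -1.914
endloop
endfacet
facet normal -0.322 -0.684 0.655
outer loop
vertex -1.929 -0.434 -2.451
vertex -1.661 -0.046 -1.914
vertex -2.333 0.062 -2.132
endloop
endfacet
facet normal -0.347 -0.798 -0.493
outer loop
vertex -1.686 -0.16 -3.065
vertex -1.929 -0.434 -2.451
vertex -2.349 -0.008 -2.844
endloop
endfacet
facet normal 0.313 0.032 -0.949
outer loop
vertex -1.267 0.398 -2.908
vertex -1.686 -0.16 -3.065
vertex -1.939 0.506 -3.126
endloop
endfacet
facet normal 0.746 0.660 -0.082
outer loop
vertex -1.251 0.468 -2.196
vertex -1.267 0.398 -2.908
vertex -1.671 0.894 -2.589
endloop
endfacet
facet normal 0.353 0.218 0.910
outer loop
vertex -1.661 -0.046 -1.914
vertex -1.251 0.468 -2.196
vertex -1.914 0.62 -1.975
endloop
endfacet
facet normal -0.463 0.632 0.622
outer loop
vertex -0.362 0.637 -0.173
vertex 0.793 1.285 0.029
vertex -0.6 1.34 -1.065
endloop
endfacet
facet normal -0.862 -0.484 -0.151
outer loop
vertex 0.387 -0.005 -2.389
vertex -0.362 0.637 -0.173
vertex -0.6 1.34 -1.065
endloop
endfacet
facet normal -0.463 0.631 0.622
outer loop
vertex -0.6 1.34 -1.065
vertex 0.793 1.285 0.029
vertex 0.555 1.988 -0.862
endloop
endfacet
facet normal -0.205 0.606 -0.769
outer loop
vertex 0.555 1.988 -0.862
vertex 0.387 -0.005 -2.389
vertex -0.6 1.34 -1.065
endloop
endfacet
facet normal 0.205 -0.606 0.769
outer loop
vertex -0.362 0.637 -0.173
vertex 1.78 -0.06 -1.295
vertex 0.793 1.285 0.029
endloop
endfacet
facet normal -0.862 -0.484 -0.151
outer loop
vertex 0.625 -0.708 -1.498
vertex -0.362 0.637 -0.173
vertex 0.387 -0.005 -2.389
endloop
endfacet
facet normal 0.205 -0.606 0.768
outer loop
vertex 0.625 -0.708 -1.498
vertex 1.78 -0.06 -1.295
vertex -0.362 0.637 -0.173
endloop
endfacet
facet normal 0.862 0.484 0.151
outer loop
vertex 0.793 1.285 0.029
vertex 1.78 -0.06 -1.295
vertex 0.555 1.988 -0.862
endloop
endfacet
facet normal -0.206 0.606 -0.768
outer loop
vertex 1.542 0.643 -2.187
vertex 0.387 -0.005 -2.389
vertex 0.555 1.988 -0.862
endloop
endfacet
facet normal 0.862 0.484 0.151
outer loop
vertex 0.555 1.988 -0.862
vertex 1.78 -0.06 -1.295
vertex 1.542 0.643 -2.187
endloop
endfacet
facet normal 0.463 -0.631 -0.622
outer loop
vertex 1.542 0.643 -2.187
vertex 0.625 -0.708 -1.498
vertex 0.387 -0.005 -2.389
endloop
endfacet
facet normal 0.464 -0.632 -0.621
outer loop
vertex 1.78 -0.06 -1.295
vertex 0.625 -0.708 -1.498
vertex 1.542 0.643 -2.187
endloop
endfacet
facet normal -0.648 -0.613 -0.451
outer loop
vertex 2.437 1.313 2.431
vertex 1.325 2.057 3.017
vertex 2.415 2.122 1.363
endloop
endfacet
facet normal 0.761 -0.510 -0.402
outer loop
vertex 3.135 2.803 1.863
vertex 2.437 1.313 2.431
vertex 2.415 2.122 1.363
endloop
endfacet
facet normal -0.648 -0.613 -0.451
outer loop
vertex 2.415 2.122 1.363
vertex 1.325 2.057 3.017
vertex 1.304 2.866 1.948
endloop
endfacet
facet normal -0.016 0.603 -0.798
outer loop
vertex 1.304 2.866 1.948
vertex 3.135 2.803 1.863
vertex 2.415 2.122 1.363
endloop
endfacet
facet normal 0.017 -0.603 0.797
outer loop
vertex 2.437 1.313 2.431
vertex 2.045 2.738 3.517
vertex 1.325 2.057 3.017
endloop
endfacet
facet normal 0.762 -0.509 -0.401
outer loop
vertex 3.156 1.994 2.932
vertex 2.437 1.313 2.431
vertex 3.135 2.803 1.863
endloop
endfacet
facet normal 0.016 -0.603 0.797
outer loop
vertex 3.156 1.994 2.932
vertex 2.045 2.738 3.517
vertex 2.437 1.313 2.431
endloop
endfacet
facet normal -0.761 0.510 0.401
outer loop
vertex 1.325 2.057 3.017
vertex 2.045 2.738 3.517
vertex 1.304 2.866 1.948
endloop
endfacet
facet normal -0.016 0.604 -0.797
outer loop
vertex 2.023 3.547 2.449
vertex 3.135 2.803 1.863
vertex 1.304 2.866 1.948
endloop
endfacet
facet normal -0.762 0.509 0.401
outer loop
vertex 1.304 2.866 1.948
vertex 2.045 2.738 3.517
vertex 2.023 3.547 2.449
endloop
endfacet
facet normal 0.648 0.613 0.451
outer loop
vertex 2.023 3.547 2.449
vertex 3.156 1.994 2.932
vertex 3.135 2.803 1.863
endloop
endfacet
facet normal 0.648 0.613 0.451
outer loop
vertex 2.045 2.738 3.517
vertex 3.156 1.994 2.932
vertex 2.023 3.547 2.449
endloop
endfacet

endsolid


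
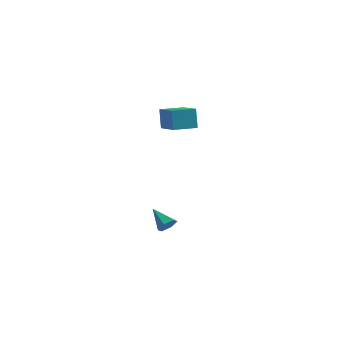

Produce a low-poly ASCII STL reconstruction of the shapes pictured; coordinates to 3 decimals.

solid 
facet normal 0.738 -0.437 -0.514
outer loop
vertex -1.026 -1.645 -3.83
vertex -1.373 -2.079 -3.959
vertex -1.344 -1.626 -4.303
endloop
endfacet
facet normal 0.098 0.995 -0.026
outer loop
vertex -1.026 -1.645 -3.83
vertex -1.344 -1.626 -4.303
vertex -2.347 -1.501 -3.281
endloop
endfacet
facet normal 0.739 -0.437 -0.513
outer loop
vertex -1.344 -1.626 -4.303
vertex -1.373 -2.079 -3.959
vertex -1.69 -2.06 -4.432
endloop
endfacet
facet normal -0.532 0.601 -0.596
outer loop
vertex -1.344 -1.626 -4.303
vertex -1.69 -2.06 -4.432
vertex -2.347 -1.501 -3.281
endloop
endfacet
facet normal 0.739 -0.438 -0.513
outer loop
vertex -1.69 -2.06 -4.432
vertex -1.373 -2.079 -3.959
vertex -1.719 -2.513 -4.087
endloop
endfacet
facet normal -0.889 -0.240 -0.390
outer loop
vertex -1.69 -2.06 -4.432
vertex -1.719 -2.513 -4.087
vertex -2.347 -1.501 -3.281
endloop
endfacet
facet normal 0.739 -0.438 -0.513
outer loop
vertex -1.719 -2.513 -4.087
vertex -1.373 -2.079 -3.959
vertex -1.402 -2.532 -3.614
endloop
endfacet
facet normal -0.615 -0.688 0.385
outer loop
vertex -1.719 -2.513 -4.087
vertex -1.402 -2.532 -3.614
vertex -2.347 -1.501 -3.281
endloop
endfacet
facet normal 0.738 -0.438 -0.514
outer loop
vertex -1.402 -2.532 -3.614
vertex -1.373 -2.079 -3.959
vertex -1.055 -2.098 -3.486
endloop
endfacet
facet normal 0.016 -0.294 0.956
outer loop
vertex -1.402 -2.532 -3.614
vertex -1.055 -2.098 -3.486
vertex -2.347 -1.501 -3.281
endloop
endfacet
facet normal 0.738 -0.437 -0.514
outer loop
vertex -1.055 -2.098 -3.486
vertex -1.373 -2.079 -3.959
vertex -1.026 -1.645 -3.83
endloop
endfacet
facet normal 0.372 0.546 0.751
outer loop
vertex -1.055 -2.098 -3.486
vertex -1.026 -1.645 -3.83
vertex -2.347 -1.501 -3.281
endloop
endfacet
facet normal -0.626 0.684 -0.374
outer loop
vertex -2.379 -0.376 3.098
vertex -1.425 0.441 2.994
vertex -2.165 -0.761 2.035
endloop
endfacet
facet normal -0.757 -0.649 0.083
outer loop
vertex -1.175 -1.841 2.626
vertex -2.379 -0.376 3.098
vertex -2.165 -0.761 2.035
endloop
endfacet
facet normal -0.626 0.684 -0.374
outer loop
vertex -2.165 -0.761 2.035
vertex -1.425 0.441 2.994
vertex -1.211 0.056 1.932
endloop
endfacet
facet normal 0.187 -0.334 -0.924
outer loop
vertex -1.211 0.056 1.932
vertex -1.175 -1.841 2.626
vertex -2.165 -0.761 2.035
endloop
endfacet
facet normal -0.186 0.335 0.924
outer loop
vertex -2.379 -0.376 3.098
vertex -0.435 -0.639 3.585
vertex -1.425 0.441 2.994
endloop
endfacet
facet normal -0.757 -0.649 0.083
outer loop
vertex -1.389 -1.456 3.688
vertex -2.379 -0.376 3.098
vertex -1.175 -1.841 2.626
endloop
endfacet
facet normal -0.186 0.334 0.924
outer loop
vertex -1.389 -1.456 3.688
vertex -0.435 -0.639 3.585
vertex -2.379 -0.376 3.098
endloop
endfacet
facet normal 0.757 0.648 -0.083
outer loop
vertex -1.425 0.441 2.994
vertex -0.435 -0.639 3.585
vertex -1.211 0.056 1.932
endloop
endfacet
facet normal 0.186 -0.334 -0.924
outer loop
vertex -0.221 -1.024 2.522
vertex -1.175 -1.841 2.626
vertex -1.211 0.056 1.932
endloop
endfacet
facet normal 0.757 0.649 -0.083
outer loop
vertex -1.211 0.056 1.932
vertex -0.435 -0.639 3.585
vertex -0.221 -1.024 2.522
endloop
endfacet
facet normal 0.626 -0.684 0.374
outer loop
vertex -0.221 -1.024 2.522
vertex -1.389 -1.456 3.688
vertex -1.175 -1.841 2.626
endloop
endfacet
facet normal 0.626 -0.684 0.374
outer loop
vertex -0.435 -0.639 3.585
vertex -1.389 -1.456 3.688
vertex -0.221 -1.024 2.522
endloop
endfacet

endsolid


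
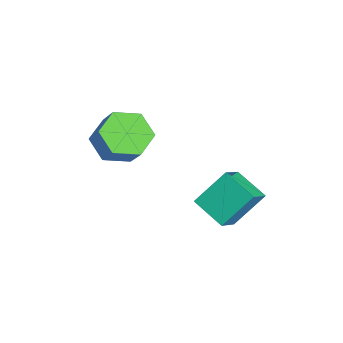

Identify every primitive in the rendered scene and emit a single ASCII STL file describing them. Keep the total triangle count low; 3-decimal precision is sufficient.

solid 
facet normal -0.602 -0.235 -0.763
outer loop
vertex -1.786 -3.354 -1.238
vertex -2.388 -3.74 -0.644
vertex -2.462 -2.839 -0.863
endloop
endfacet
facet normal 0.328 0.798 -0.505
outer loop
vertex -1.786 -3.354 -1.238
vertex -2.462 -2.839 -0.863
vertex -1.069 -3.075 -0.33
endloop
endfacet
facet normal 0.328 0.798 -0.505
outer loop
vertex -1.069 -3.075 -0.33
vertex -2.462 -2.839 -0.863
vertex -1.746 -2.559 0.045
endloop
endfacet
facet normal 0.602 0.235 0.763
outer loop
vertex -1.069 -3.075 -0.33
vertex -1.746 -2.559 0.045
vertex -1.672 -3.46 0.264
endloop
endfacet
facet normal -0.602 -0.235 -0.763
outer loop
vertex -2.462 -2.839 -0.863
vertex -2.388 -3.74 -0.644
vertex -3.065 -3.224 -0.269
endloop
endfacet
facet normal -0.466 0.879 0.097
outer loop
vertex -2.462 -2.839 -0.863
vertex -3.065 -3.224 -0.269
vertex -1.746 -2.559 0.045
endloop
endfacet
facet normal -0.466 0.879 0.098
outer loop
vertex -1.746 -2.559 0.045
vertex -3.065 -3.224 -0.269
vertex -2.349 -2.945 0.64
endloop
endfacet
facet normal 0.602 0.235 0.763
outer loop
vertex -1.746 -2.559 0.045
vertex -2.349 -2.945 0.64
vertex -1.672 -3.46 0.264
endloop
endfacet
facet normal -0.602 -0.235 -0.763
outer loop
vertex -3.065 -3.224 -0.269
vertex -2.388 -3.74 -0.644
vertex -2.991 -4.125 -0.05
endloop
endfacet
facet normal -0.795 0.081 0.601
outer loop
vertex -3.065 -3.224 -0.269
vertex -2.991 -4.125 -0.05
vertex -2.349 -2.945 0.64
endloop
endfacet
facet normal -0.794 0.080 0.603
outer loop
vertex -2.349 -2.945 0.64
vertex -2.991 -4.125 -0.05
vertex -2.274 -3.846 0.858
endloop
endfacet
facet normal 0.602 0.235 0.763
outer loop
vertex -2.349 -2.945 0.64
vertex -2.274 -3.846 0.858
vertex -1.672 -3.46 0.264
endloop
endfacet
facet normal -0.602 -0.235 -0.763
outer loop
vertex -2.991 -4.125 -0.05
vertex -2.388 -3.74 -0.644
vertex -2.314 -4.641 -0.425
endloop
endfacet
facet normal -0.329 -0.798 0.505
outer loop
vertex -2.991 -4.125 -0.05
vertex -2.314 -4.641 -0.425
vertex -2.274 -3.846 0.858
endloop
endfacet
facet normal -0.328 -0.798 0.505
outer loop
vertex -2.274 -3.846 0.858
vertex -2.314 -4.641 -0.425
vertex -1.598 -4.361 0.483
endloop
endfacet
facet normal 0.602 0.235 0.763
outer loop
vertex -2.274 -3.846 0.858
vertex -1.598 -4.361 0.483
vertex -1.672 -3.46 0.264
endloop
endfacet
facet normal -0.602 -0.235 -0.763
outer loop
vertex -2.314 -4.641 -0.425
vertex -2.388 -3.74 -0.644
vertex -1.711 -4.255 -1.02
endloop
endfacet
facet normal 0.467 -0.879 -0.097
outer loop
vertex -2.314 -4.641 -0.425
vertex -1.711 -4.255 -1.02
vertex -1.598 -4.361 0.483
endloop
endfacet
facet normal 0.466 -0.879 -0.097
outer loop
vertex -1.598 -4.361 0.483
vertex -1.711 -4.255 -1.02
vertex -0.995 -3.976 -0.111
endloop
endfacet
facet normal 0.602 0.235 0.763
outer loop
vertex -1.598 -4.361 0.483
vertex -0.995 -3.976 -0.111
vertex -1.672 -3.46 0.264
endloop
endfacet
facet normal -0.602 -0.235 -0.763
outer loop
vertex -1.711 -4.255 -1.02
vertex -2.388 -3.74 -0.644
vertex -1.786 -3.354 -1.238
endloop
endfacet
facet normal 0.795 -0.079 -0.602
outer loop
vertex -1.711 -4.255 -1.02
vertex -1.786 -3.354 -1.238
vertex -0.995 -3.976 -0.111
endloop
endfacet
facet normal 0.794 -0.081 -0.602
outer loop
vertex -0.995 -3.976 -0.111
vertex -1.786 -3.354 -1.238
vertex -1.069 -3.075 -0.33
endloop
endfacet
facet normal 0.602 0.235 0.763
outer loop
vertex -0.995 -3.976 -0.111
vertex -1.069 -3.075 -0.33
vertex -1.672 -3.46 0.264
endloop
endfacet
facet normal -0.710 -0.593 0.379
outer loop
vertex 0.662 -0.623 0.016
vertex -0.081 -0.138 -0.618
vertex 0.926 -1.629 -1.064
endloop
endfacet
facet normal 0.682 -0.445 0.581
outer loop
vertex 1.821 -0.882 -1.542
vertex 0.662 -0.623 0.016
vertex 0.926 -1.629 -1.064
endloop
endfacet
facet normal -0.710 -0.593 0.379
outer loop
vertex 0.926 -1.629 -1.064
vertex -0.081 -0.138 -0.618
vertex 0.183 -1.145 -1.698
endloop
endfacet
facet normal 0.176 -0.672 -0.719
outer loop
vertex 0.183 -1.145 -1.698
vertex 1.821 -0.882 -1.542
vertex 0.926 -1.629 -1.064
endloop
endfacet
facet normal -0.176 0.671 0.720
outer loop
vertex 0.662 -0.623 0.016
vertex 0.814 0.609 -1.096
vertex -0.081 -0.138 -0.618
endloop
endfacet
facet normal 0.682 -0.444 0.581
outer loop
vertex 1.557 0.125 -0.462
vertex 0.662 -0.623 0.016
vertex 1.821 -0.882 -1.542
endloop
endfacet
facet normal -0.177 0.671 0.720
outer loop
vertex 1.557 0.125 -0.462
vertex 0.814 0.609 -1.096
vertex 0.662 -0.623 0.016
endloop
endfacet
facet normal -0.682 0.445 -0.581
outer loop
vertex -0.081 -0.138 -0.618
vertex 0.814 0.609 -1.096
vertex 0.183 -1.145 -1.698
endloop
endfacet
facet normal 0.176 -0.671 -0.720
outer loop
vertex 1.078 -0.397 -2.176
vertex 1.821 -0.882 -1.542
vertex 0.183 -1.145 -1.698
endloop
endfacet
facet normal -0.682 0.445 -0.581
outer loop
vertex 0.183 -1.145 -1.698
vertex 0.814 0.609 -1.096
vertex 1.078 -0.397 -2.176
endloop
endfacet
facet normal 0.710 0.593 -0.379
outer loop
vertex 1.078 -0.397 -2.176
vertex 1.557 0.125 -0.462
vertex 1.821 -0.882 -1.542
endloop
endfacet
facet normal 0.710 0.593 -0.379
outer loop
vertex 0.814 0.609 -1.096
vertex 1.557 0.125 -0.462
vertex 1.078 -0.397 -2.176
endloop
endfacet

endsolid
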